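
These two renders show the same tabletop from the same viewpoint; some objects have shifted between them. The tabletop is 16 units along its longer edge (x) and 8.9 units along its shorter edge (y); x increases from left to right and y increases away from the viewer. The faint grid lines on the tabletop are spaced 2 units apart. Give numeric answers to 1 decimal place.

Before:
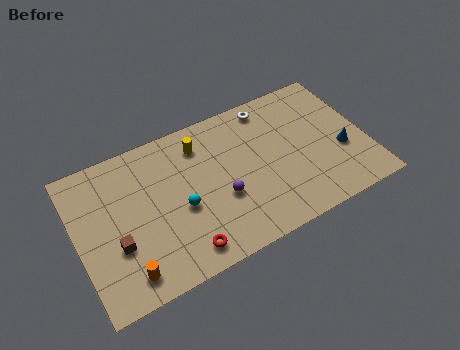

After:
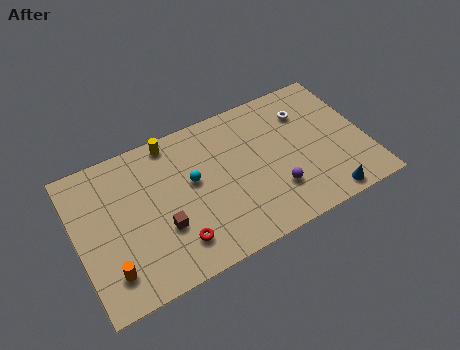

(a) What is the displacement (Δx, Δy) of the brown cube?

(2.5, -0.1)

The brown cube was at about (2.0, 3.2) and moved to about (4.5, 3.1).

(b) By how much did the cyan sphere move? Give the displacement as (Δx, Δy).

(0.8, 1.3)

From the two frames, the cyan sphere sits at roughly (5.6, 3.8) before and (6.4, 5.1) after.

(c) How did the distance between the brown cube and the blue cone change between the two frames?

-3.5

They were about 12.6 units apart before and 9.1 after — 3.5 units closer together.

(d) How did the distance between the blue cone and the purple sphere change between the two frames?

-3.7

They were about 6.8 units apart before and 3.1 after — 3.7 units closer together.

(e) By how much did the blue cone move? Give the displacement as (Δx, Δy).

(-1.3, -2.5)

The blue cone was at about (14.6, 3.4) and moved to about (13.3, 0.9).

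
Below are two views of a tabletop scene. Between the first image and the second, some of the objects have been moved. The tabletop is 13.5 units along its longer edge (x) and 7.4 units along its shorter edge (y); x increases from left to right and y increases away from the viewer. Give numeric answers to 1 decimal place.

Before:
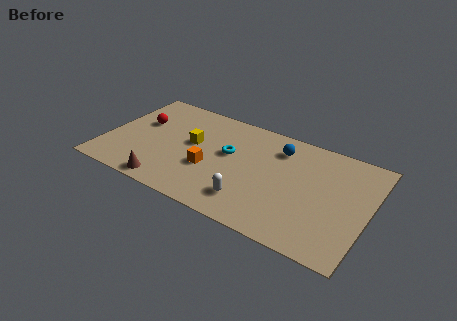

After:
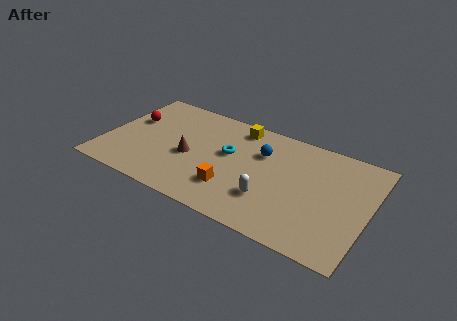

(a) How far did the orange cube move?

1.5

From (5.5, 2.8) to (6.8, 2.0), the orange cube covered √(1.3² + 0.8²) ≈ 1.5 units.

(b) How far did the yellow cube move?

3.0

From (4.4, 4.2) to (6.5, 6.4), the yellow cube covered √(2.1² + 2.2²) ≈ 3.0 units.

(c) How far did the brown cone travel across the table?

2.5

The brown cone moved from about (3.6, 0.8) to (4.4, 3.2), a distance of √(0.8² + 2.4²) ≈ 2.5.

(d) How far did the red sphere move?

0.5

From (1.6, 4.6) to (1.1, 4.6), the red sphere covered √(0.5² + 0.0²) ≈ 0.5 units.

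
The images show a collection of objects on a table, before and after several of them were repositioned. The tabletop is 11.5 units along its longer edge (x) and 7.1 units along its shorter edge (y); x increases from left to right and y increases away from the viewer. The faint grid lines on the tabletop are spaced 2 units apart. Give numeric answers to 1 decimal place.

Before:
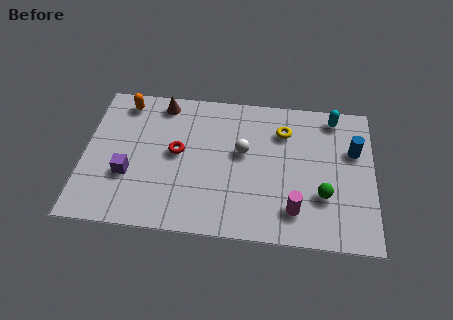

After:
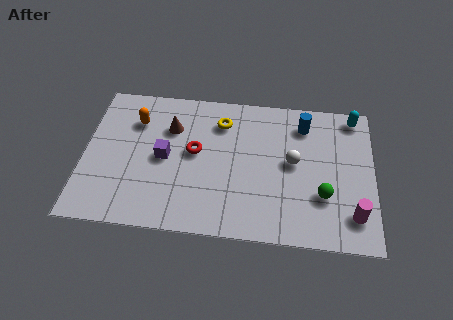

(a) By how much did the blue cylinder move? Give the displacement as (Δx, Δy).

(-2.0, 1.1)

From the two frames, the blue cylinder sits at roughly (10.7, 4.6) before and (8.7, 5.7) after.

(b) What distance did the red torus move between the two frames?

0.7

From (3.7, 3.8) to (4.4, 3.9), the red torus covered √(0.7² + 0.1²) ≈ 0.7 units.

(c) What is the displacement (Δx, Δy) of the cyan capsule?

(0.8, 0.1)

The cyan capsule was at about (9.9, 6.2) and moved to about (10.7, 6.3).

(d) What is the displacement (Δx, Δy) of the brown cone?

(0.4, -1.2)

The brown cone was at about (3.0, 6.2) and moved to about (3.4, 5.0).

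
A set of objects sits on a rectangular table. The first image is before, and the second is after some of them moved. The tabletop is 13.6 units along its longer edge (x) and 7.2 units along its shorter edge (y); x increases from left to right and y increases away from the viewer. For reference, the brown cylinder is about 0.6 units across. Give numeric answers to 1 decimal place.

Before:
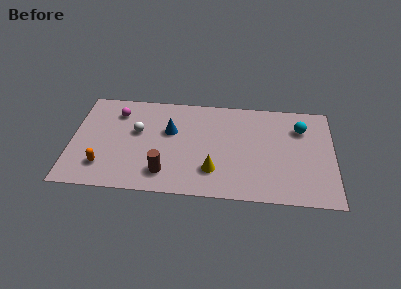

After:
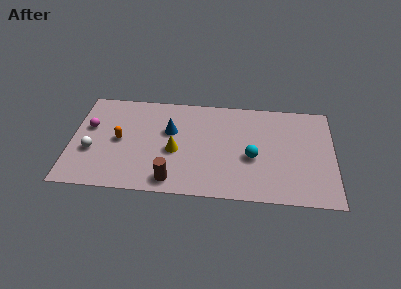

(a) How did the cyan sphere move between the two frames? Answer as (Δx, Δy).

(-2.5, -2.3)

The cyan sphere started near (11.9, 5.3) and ended near (9.4, 3.0).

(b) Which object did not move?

the blue cone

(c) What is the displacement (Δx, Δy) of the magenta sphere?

(-1.4, -1.2)

The magenta sphere was at about (2.3, 5.6) and moved to about (0.9, 4.4).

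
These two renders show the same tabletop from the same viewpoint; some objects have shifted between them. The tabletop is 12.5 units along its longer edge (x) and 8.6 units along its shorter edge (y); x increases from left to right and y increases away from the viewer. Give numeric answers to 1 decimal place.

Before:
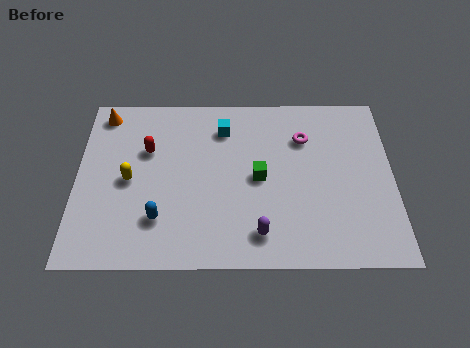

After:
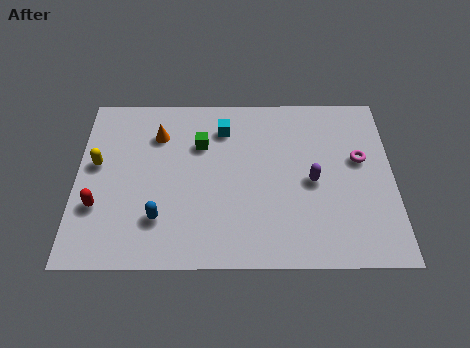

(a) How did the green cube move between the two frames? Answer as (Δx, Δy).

(-2.3, 1.7)

The green cube started near (7.2, 4.2) and ended near (4.9, 5.9).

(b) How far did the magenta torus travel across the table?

2.5

From (9.0, 6.2) to (11.2, 5.1), the magenta torus covered √(2.2² + 1.1²) ≈ 2.5 units.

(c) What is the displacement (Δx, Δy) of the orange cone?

(2.2, -1.1)

The orange cone was at about (1.0, 7.5) and moved to about (3.2, 6.4).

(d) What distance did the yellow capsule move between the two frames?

1.5

The yellow capsule was near (2.1, 4.1) before and (0.8, 4.9) after, so it travelled √(1.3² + 0.8²) ≈ 1.5 units.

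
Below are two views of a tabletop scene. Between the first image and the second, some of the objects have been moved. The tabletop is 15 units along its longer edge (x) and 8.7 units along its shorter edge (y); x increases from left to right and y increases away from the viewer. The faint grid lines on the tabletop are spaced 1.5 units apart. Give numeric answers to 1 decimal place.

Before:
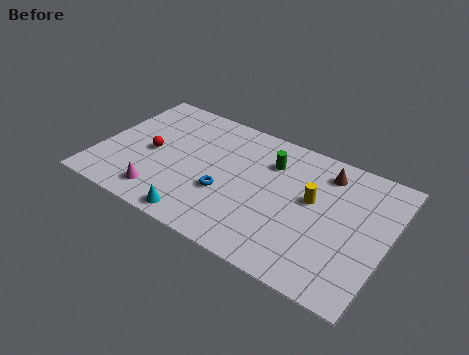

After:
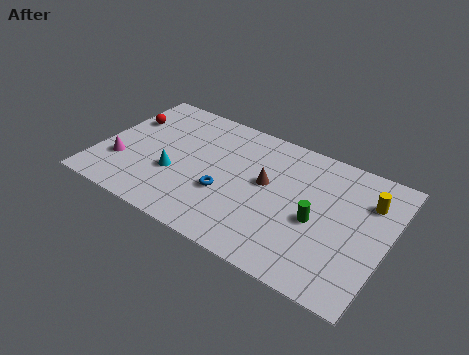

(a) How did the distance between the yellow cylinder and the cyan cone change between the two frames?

+3.5

They were about 6.7 units apart before and 10.2 after — 3.5 units further apart.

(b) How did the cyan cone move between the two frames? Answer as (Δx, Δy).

(-1.7, 2.3)

The cyan cone started near (5.8, 0.9) and ended near (4.1, 3.2).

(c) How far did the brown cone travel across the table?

3.6

The brown cone moved from about (11.5, 7.1) to (8.7, 4.9), a distance of √(2.8² + 2.2²) ≈ 3.6.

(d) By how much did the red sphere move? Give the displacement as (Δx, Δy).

(-1.7, 1.8)

The red sphere started near (2.7, 4.1) and ended near (1.0, 5.9).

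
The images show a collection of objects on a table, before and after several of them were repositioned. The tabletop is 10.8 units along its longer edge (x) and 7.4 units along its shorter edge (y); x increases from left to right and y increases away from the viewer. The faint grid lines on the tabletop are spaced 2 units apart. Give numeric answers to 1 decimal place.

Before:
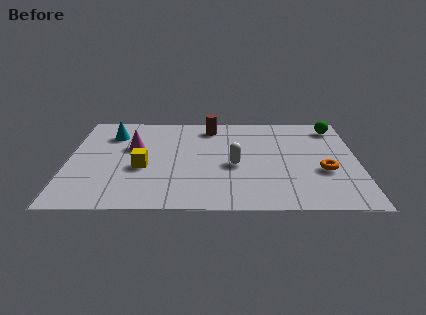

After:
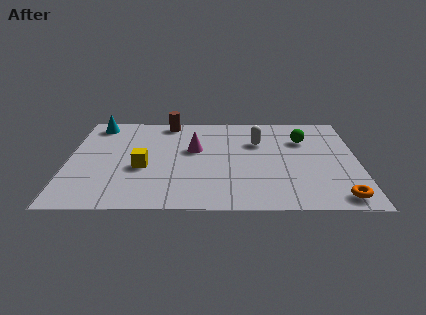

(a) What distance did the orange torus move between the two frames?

2.0

The orange torus was near (9.5, 2.8) before and (10.0, 0.9) after, so it travelled √(0.5² + 1.9²) ≈ 2.0 units.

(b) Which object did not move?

the yellow cube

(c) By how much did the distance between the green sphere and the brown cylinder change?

+0.6

They were about 4.7 units apart before and 5.3 after — 0.6 units further apart.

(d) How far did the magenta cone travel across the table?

2.3

The magenta cone moved from about (2.4, 4.6) to (4.7, 4.4), a distance of √(2.3² + 0.2²) ≈ 2.3.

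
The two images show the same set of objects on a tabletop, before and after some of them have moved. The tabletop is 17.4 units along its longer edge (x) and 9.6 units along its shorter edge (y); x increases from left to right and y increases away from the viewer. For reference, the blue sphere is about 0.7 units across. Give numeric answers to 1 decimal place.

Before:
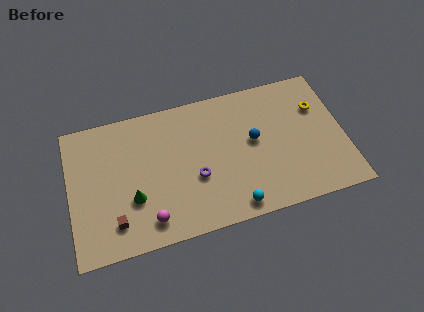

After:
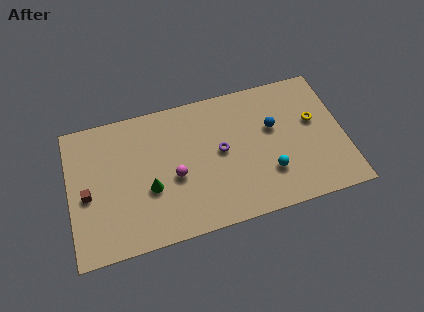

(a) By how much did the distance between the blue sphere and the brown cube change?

+2.4

They were about 9.6 units apart before and 12.0 after — 2.4 units further apart.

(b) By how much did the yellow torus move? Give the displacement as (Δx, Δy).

(-0.3, -0.9)

The yellow torus was at about (15.9, 6.6) and moved to about (15.6, 5.7).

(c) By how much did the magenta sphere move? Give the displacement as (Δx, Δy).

(1.8, 2.5)

From the two frames, the magenta sphere sits at roughly (4.8, 1.6) before and (6.6, 4.1) after.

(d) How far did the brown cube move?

2.8

The brown cube moved from about (2.7, 2.0) to (1.1, 4.3), a distance of √(1.6² + 2.3²) ≈ 2.8.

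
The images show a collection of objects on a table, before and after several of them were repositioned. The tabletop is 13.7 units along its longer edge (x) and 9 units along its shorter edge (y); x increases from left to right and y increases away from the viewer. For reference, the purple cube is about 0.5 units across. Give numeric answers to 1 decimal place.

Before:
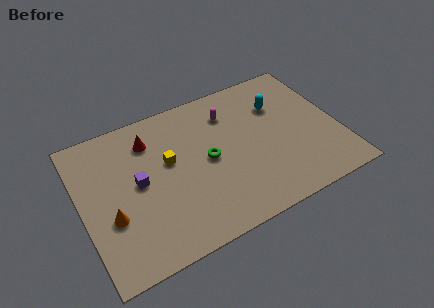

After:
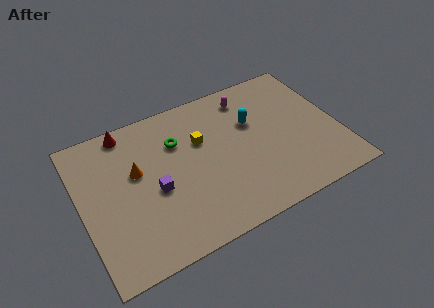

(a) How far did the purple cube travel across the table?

1.1

The purple cube was near (3.0, 4.7) before and (3.8, 3.9) after, so it travelled √(0.8² + 0.8²) ≈ 1.1 units.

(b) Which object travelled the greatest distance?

the orange cone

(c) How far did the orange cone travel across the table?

2.6

The orange cone was near (1.4, 3.3) before and (3.0, 5.4) after, so it travelled √(1.6² + 2.1²) ≈ 2.6 units.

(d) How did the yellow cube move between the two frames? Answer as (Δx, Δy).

(1.8, 0.5)

From the two frames, the yellow cube sits at roughly (4.7, 5.3) before and (6.5, 5.8) after.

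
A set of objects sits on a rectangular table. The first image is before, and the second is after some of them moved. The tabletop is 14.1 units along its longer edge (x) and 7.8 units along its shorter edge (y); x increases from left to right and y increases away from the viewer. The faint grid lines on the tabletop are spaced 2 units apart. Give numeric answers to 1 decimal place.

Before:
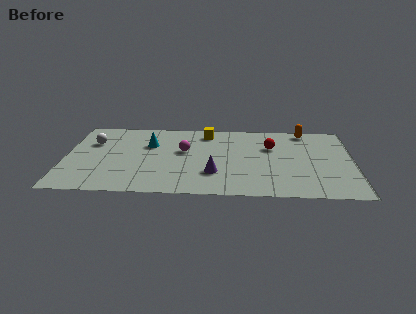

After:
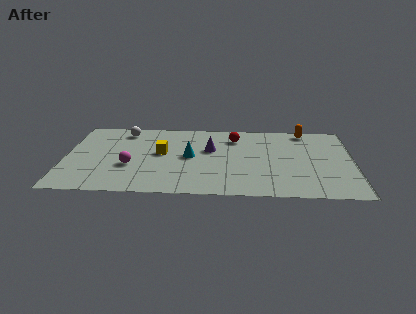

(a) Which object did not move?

the orange capsule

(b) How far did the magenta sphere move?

3.1

The magenta sphere moved from about (5.8, 4.6) to (3.2, 2.9), a distance of √(2.6² + 1.7²) ≈ 3.1.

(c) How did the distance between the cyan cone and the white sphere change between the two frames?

+1.4

They were about 2.8 units apart before and 4.2 after — 1.4 units further apart.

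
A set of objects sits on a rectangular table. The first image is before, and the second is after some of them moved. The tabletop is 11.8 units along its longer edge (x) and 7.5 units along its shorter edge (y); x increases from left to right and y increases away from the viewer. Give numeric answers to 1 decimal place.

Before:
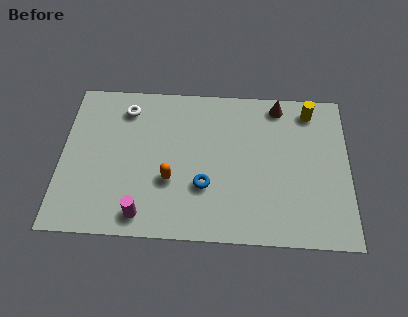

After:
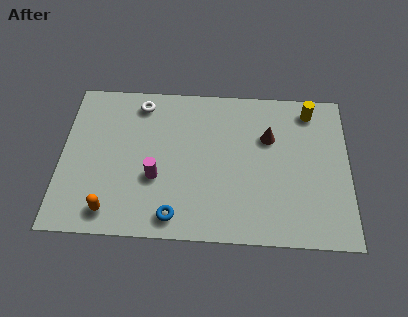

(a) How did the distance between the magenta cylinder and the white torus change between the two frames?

-1.5

They were about 5.2 units apart before and 3.7 after — 1.5 units closer together.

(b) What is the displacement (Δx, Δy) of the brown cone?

(-0.4, -1.6)

From the two frames, the brown cone sits at roughly (8.9, 6.6) before and (8.5, 5.0) after.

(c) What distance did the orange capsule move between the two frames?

2.9

The orange capsule was near (4.5, 2.7) before and (2.1, 1.1) after, so it travelled √(2.4² + 1.6²) ≈ 2.9 units.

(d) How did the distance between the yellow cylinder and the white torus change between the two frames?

-0.6

The distance was about 7.6 in the first image and 7.0 in the second, so they moved 0.6 units closer together.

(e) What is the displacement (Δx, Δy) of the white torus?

(0.6, 0.3)

The white torus was at about (2.6, 6.1) and moved to about (3.2, 6.4).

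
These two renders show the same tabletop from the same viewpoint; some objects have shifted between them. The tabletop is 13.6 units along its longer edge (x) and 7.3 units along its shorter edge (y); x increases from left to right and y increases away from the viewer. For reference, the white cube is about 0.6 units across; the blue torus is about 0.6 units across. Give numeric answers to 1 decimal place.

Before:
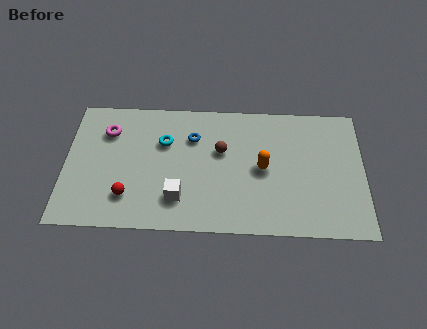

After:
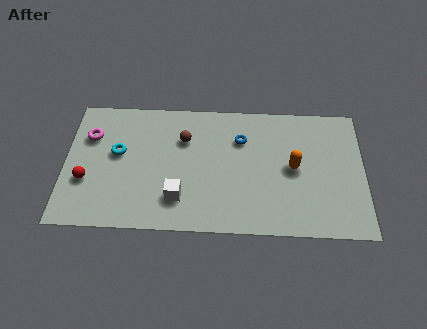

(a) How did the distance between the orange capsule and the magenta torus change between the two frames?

+2.1

The distance was about 7.3 in the first image and 9.4 in the second, so they moved 2.1 units further apart.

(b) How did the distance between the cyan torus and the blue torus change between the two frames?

+4.4

Before: roughly 1.3 units apart; after: 5.7. That's 4.4 units further apart.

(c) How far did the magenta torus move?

0.9

From (1.9, 5.4) to (1.1, 5.1), the magenta torus covered √(0.8² + 0.3²) ≈ 0.9 units.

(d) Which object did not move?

the white cube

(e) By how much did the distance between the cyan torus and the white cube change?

+0.5

Before: roughly 3.2 units apart; after: 3.7. That's 0.5 units further apart.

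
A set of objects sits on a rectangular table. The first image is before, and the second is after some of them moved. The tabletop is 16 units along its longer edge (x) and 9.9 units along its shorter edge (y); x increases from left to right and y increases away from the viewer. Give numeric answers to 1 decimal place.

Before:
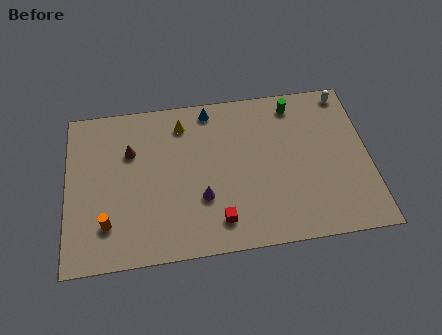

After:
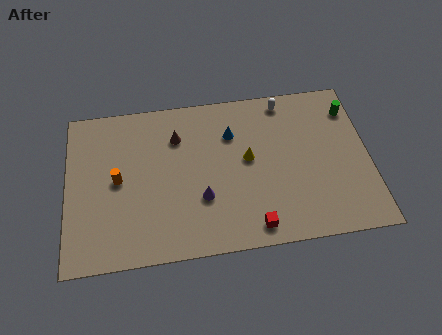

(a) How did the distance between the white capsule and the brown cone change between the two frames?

-5.8

They were about 11.8 units apart before and 6.0 after — 5.8 units closer together.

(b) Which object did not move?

the purple cone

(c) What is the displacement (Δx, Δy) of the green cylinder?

(3.0, -0.7)

The green cylinder was at about (12.2, 8.5) and moved to about (15.2, 7.8).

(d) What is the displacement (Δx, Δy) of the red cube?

(1.8, -0.6)

From the two frames, the red cube sits at roughly (7.9, 1.8) before and (9.7, 1.2) after.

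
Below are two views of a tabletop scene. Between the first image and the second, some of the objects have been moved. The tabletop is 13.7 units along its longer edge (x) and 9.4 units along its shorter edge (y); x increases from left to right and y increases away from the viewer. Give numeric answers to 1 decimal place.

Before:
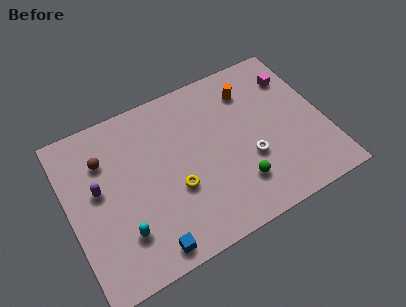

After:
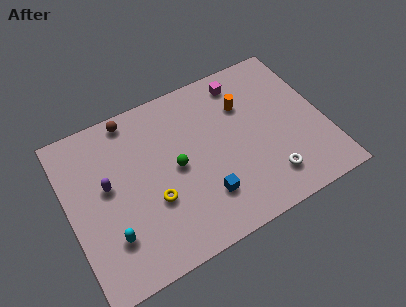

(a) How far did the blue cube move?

3.5

From (3.7, 1.0) to (6.9, 2.4), the blue cube covered √(3.2² + 1.4²) ≈ 3.5 units.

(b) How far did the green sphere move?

3.8

The green sphere moved from about (8.7, 2.3) to (5.7, 4.7), a distance of √(3.0² + 2.4²) ≈ 3.8.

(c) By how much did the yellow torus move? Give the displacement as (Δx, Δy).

(-1.2, -0.1)

The yellow torus was at about (5.5, 3.5) and moved to about (4.3, 3.4).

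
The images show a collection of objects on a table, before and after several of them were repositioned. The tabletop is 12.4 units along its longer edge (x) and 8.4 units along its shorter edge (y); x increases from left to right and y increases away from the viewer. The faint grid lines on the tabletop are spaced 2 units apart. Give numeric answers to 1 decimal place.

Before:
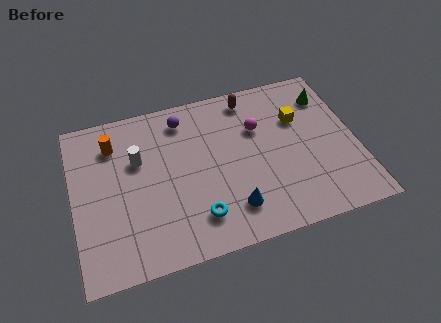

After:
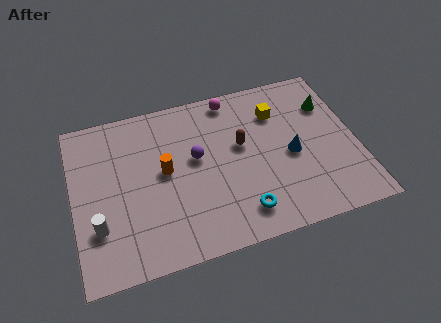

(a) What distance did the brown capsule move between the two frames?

2.5

From (8.0, 7.3) to (7.4, 4.9), the brown capsule covered √(0.6² + 2.4²) ≈ 2.5 units.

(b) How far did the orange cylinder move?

2.9

From (1.9, 6.5) to (4.0, 4.5), the orange cylinder covered √(2.1² + 2.0²) ≈ 2.9 units.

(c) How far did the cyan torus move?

1.9

The cyan torus moved from about (5.2, 1.8) to (7.1, 1.5), a distance of √(1.9² + 0.3²) ≈ 1.9.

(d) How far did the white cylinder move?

3.5

From (2.9, 5.4) to (1.0, 2.5), the white cylinder covered √(1.9² + 2.9²) ≈ 3.5 units.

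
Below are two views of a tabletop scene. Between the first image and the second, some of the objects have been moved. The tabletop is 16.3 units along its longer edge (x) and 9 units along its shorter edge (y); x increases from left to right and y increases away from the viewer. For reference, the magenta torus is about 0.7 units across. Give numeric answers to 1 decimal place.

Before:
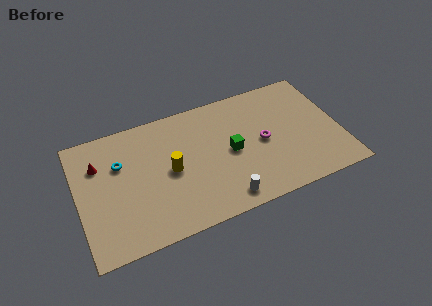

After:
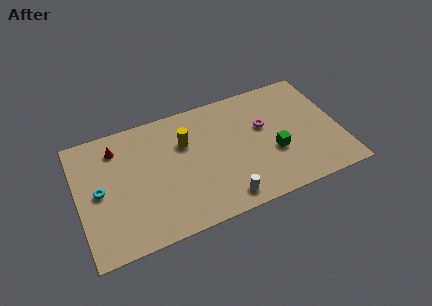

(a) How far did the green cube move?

2.8

The green cube moved from about (9.5, 4.4) to (12.1, 3.4), a distance of √(2.6² + 1.0²) ≈ 2.8.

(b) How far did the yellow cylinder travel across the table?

2.0

The yellow cylinder moved from about (5.7, 4.4) to (6.8, 6.1), a distance of √(1.1² + 1.7²) ≈ 2.0.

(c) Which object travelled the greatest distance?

the green cube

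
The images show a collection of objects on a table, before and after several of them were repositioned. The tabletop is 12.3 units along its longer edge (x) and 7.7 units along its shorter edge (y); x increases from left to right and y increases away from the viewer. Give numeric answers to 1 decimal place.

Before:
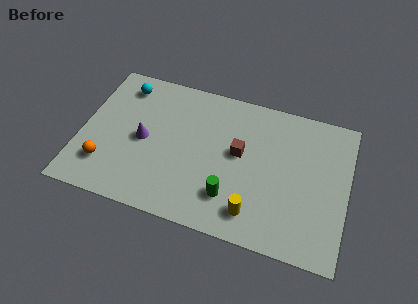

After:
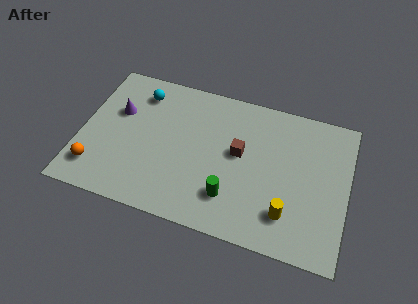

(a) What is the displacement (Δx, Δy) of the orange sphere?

(-0.4, -0.3)

The orange sphere started near (1.3, 1.9) and ended near (0.9, 1.6).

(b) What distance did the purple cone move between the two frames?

1.8

From (2.9, 3.7) to (1.6, 4.9), the purple cone covered √(1.3² + 1.2²) ≈ 1.8 units.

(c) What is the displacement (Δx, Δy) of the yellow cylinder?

(1.5, 0.4)

The yellow cylinder started near (8.2, 1.4) and ended near (9.7, 1.8).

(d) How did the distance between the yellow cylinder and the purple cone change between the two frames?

+2.9

They were about 5.8 units apart before and 8.7 after — 2.9 units further apart.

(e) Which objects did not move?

the brown cube and the green cylinder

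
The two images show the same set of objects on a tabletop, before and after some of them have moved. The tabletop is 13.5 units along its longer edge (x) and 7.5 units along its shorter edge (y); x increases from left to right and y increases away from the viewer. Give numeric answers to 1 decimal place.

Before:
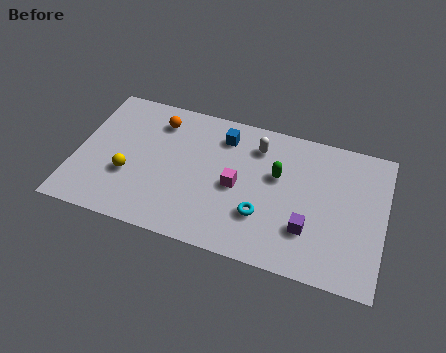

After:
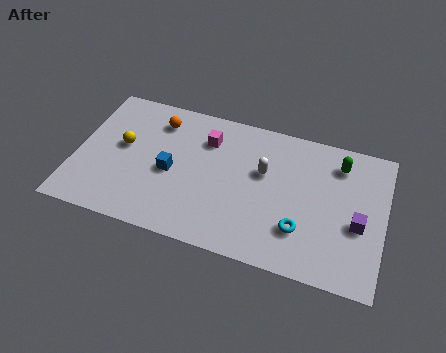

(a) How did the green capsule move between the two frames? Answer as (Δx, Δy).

(2.6, 1.4)

The green capsule was at about (8.8, 4.6) and moved to about (11.4, 6.0).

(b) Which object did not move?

the orange sphere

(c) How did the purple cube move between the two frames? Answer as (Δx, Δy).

(2.1, 0.9)

The purple cube started near (10.3, 2.2) and ended near (12.4, 3.1).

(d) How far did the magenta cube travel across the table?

2.6

The magenta cube was near (7.1, 3.5) before and (5.6, 5.6) after, so it travelled √(1.5² + 2.1²) ≈ 2.6 units.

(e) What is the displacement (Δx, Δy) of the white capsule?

(0.4, -1.3)

The white capsule was at about (7.8, 5.9) and moved to about (8.2, 4.6).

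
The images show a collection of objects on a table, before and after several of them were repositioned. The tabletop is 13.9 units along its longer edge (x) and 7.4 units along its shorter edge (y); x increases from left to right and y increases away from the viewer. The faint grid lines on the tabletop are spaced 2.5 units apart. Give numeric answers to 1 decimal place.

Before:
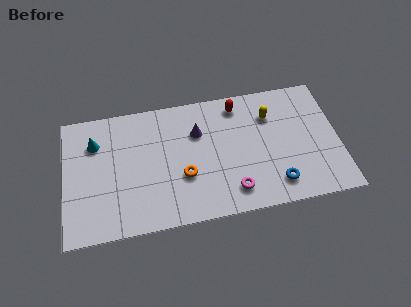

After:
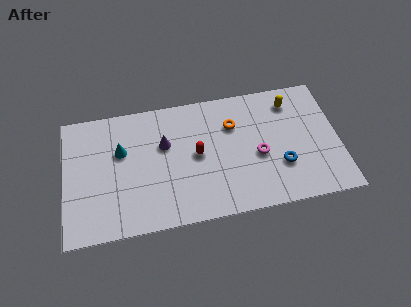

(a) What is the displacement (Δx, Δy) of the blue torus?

(0.3, 1.0)

The blue torus was at about (10.6, 1.4) and moved to about (10.9, 2.4).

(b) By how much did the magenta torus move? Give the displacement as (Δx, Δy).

(1.4, 1.8)

The magenta torus started near (8.4, 1.4) and ended near (9.8, 3.2).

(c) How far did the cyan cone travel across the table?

1.5

The cyan cone moved from about (1.6, 5.4) to (2.9, 4.7), a distance of √(1.3² + 0.7²) ≈ 1.5.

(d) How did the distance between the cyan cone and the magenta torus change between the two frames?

-0.8

They were about 7.9 units apart before and 7.1 after — 0.8 units closer together.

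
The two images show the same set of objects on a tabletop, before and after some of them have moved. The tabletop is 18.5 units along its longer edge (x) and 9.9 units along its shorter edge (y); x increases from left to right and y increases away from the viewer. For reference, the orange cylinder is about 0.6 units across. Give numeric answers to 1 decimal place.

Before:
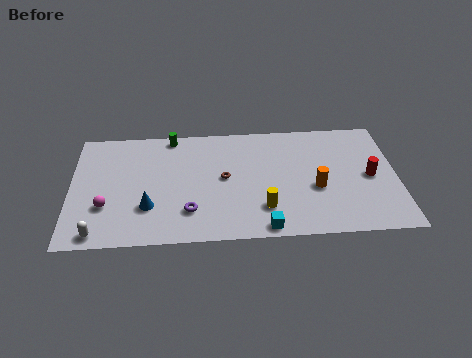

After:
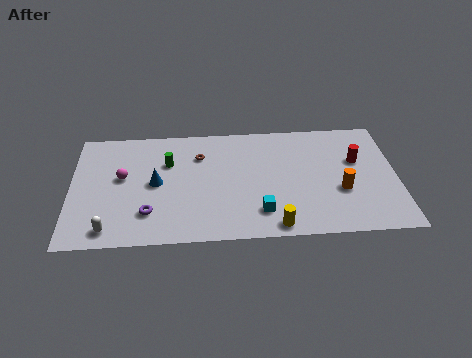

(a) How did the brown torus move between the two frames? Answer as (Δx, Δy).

(-1.4, 2.0)

From the two frames, the brown torus sits at roughly (8.7, 5.2) before and (7.3, 7.2) after.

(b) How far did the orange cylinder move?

1.4

The orange cylinder moved from about (13.9, 4.0) to (15.3, 3.7), a distance of √(1.4² + 0.3²) ≈ 1.4.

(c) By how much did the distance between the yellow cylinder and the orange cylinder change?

+1.3

They were about 3.4 units apart before and 4.7 after — 1.3 units further apart.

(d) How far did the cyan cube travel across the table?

1.3

The cyan cube was near (10.9, 0.9) before and (10.7, 2.2) after, so it travelled √(0.2² + 1.3²) ≈ 1.3 units.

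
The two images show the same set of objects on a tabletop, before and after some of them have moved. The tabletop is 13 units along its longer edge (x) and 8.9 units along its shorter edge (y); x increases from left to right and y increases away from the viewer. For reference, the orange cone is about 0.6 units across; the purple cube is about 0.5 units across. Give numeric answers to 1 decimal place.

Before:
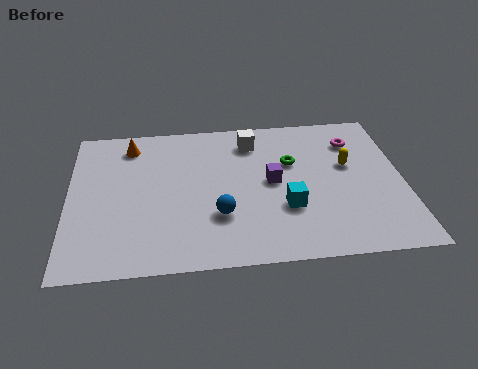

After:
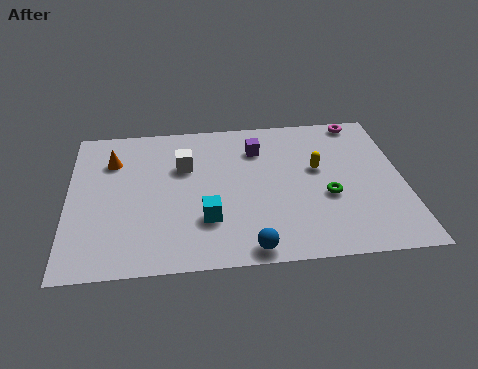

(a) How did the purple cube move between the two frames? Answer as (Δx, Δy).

(-0.5, 2.1)

From the two frames, the purple cube sits at roughly (7.9, 4.6) before and (7.4, 6.7) after.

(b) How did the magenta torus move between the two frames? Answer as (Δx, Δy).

(0.3, 1.3)

The magenta torus started near (11.2, 6.8) and ended near (11.5, 8.1).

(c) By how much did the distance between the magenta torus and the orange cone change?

+1.1

They were about 8.8 units apart before and 9.9 after — 1.1 units further apart.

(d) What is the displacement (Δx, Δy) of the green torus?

(1.3, -2.2)

The green torus started near (8.7, 5.7) and ended near (10.0, 3.5).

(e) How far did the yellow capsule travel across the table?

1.2

The yellow capsule was near (10.9, 5.3) before and (9.7, 5.2) after, so it travelled √(1.2² + 0.1²) ≈ 1.2 units.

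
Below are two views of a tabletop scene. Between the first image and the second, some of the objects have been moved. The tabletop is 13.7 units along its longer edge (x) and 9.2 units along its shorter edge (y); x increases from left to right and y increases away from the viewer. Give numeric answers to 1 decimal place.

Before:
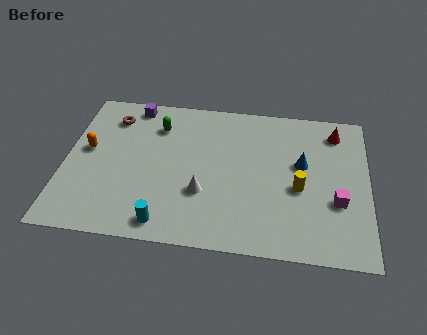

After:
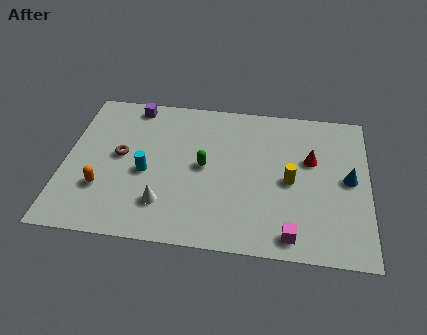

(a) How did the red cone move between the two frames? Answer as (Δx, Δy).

(-1.1, -1.9)

From the two frames, the red cone sits at roughly (12.2, 7.6) before and (11.1, 5.7) after.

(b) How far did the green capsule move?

3.2

The green capsule was near (4.1, 7.0) before and (6.3, 4.7) after, so it travelled √(2.2² + 2.3²) ≈ 3.2 units.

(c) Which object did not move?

the purple cube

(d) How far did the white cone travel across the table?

1.9

The white cone was near (6.3, 3.1) before and (4.6, 2.2) after, so it travelled √(1.7² + 0.9²) ≈ 1.9 units.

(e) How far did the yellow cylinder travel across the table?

0.6

The yellow cylinder was near (10.6, 3.9) before and (10.2, 4.3) after, so it travelled √(0.4² + 0.4²) ≈ 0.6 units.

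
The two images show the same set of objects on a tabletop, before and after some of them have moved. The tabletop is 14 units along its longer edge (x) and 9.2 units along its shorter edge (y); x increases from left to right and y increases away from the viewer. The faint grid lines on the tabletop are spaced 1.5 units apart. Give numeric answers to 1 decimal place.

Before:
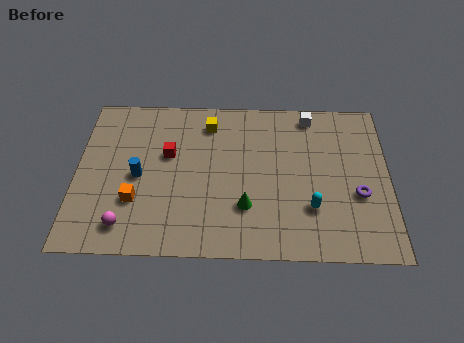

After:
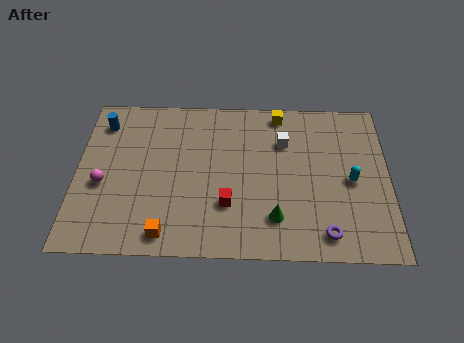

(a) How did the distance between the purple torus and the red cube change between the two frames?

-4.2

The distance was about 8.8 in the first image and 4.6 in the second, so they moved 4.2 units closer together.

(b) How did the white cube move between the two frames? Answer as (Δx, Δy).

(-1.2, -1.6)

The white cube was at about (10.5, 8.1) and moved to about (9.3, 6.5).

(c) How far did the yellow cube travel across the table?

3.3

The yellow cube moved from about (5.9, 7.5) to (9.1, 8.2), a distance of √(3.2² + 0.7²) ≈ 3.3.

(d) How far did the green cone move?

1.4

From (7.6, 2.7) to (8.9, 2.1), the green cone covered √(1.3² + 0.6²) ≈ 1.4 units.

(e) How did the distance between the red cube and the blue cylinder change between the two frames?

+5.5

The distance was about 1.8 in the first image and 7.3 in the second, so they moved 5.5 units further apart.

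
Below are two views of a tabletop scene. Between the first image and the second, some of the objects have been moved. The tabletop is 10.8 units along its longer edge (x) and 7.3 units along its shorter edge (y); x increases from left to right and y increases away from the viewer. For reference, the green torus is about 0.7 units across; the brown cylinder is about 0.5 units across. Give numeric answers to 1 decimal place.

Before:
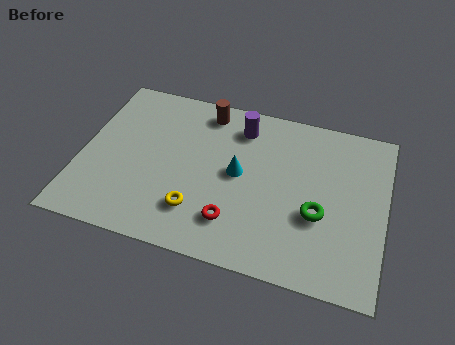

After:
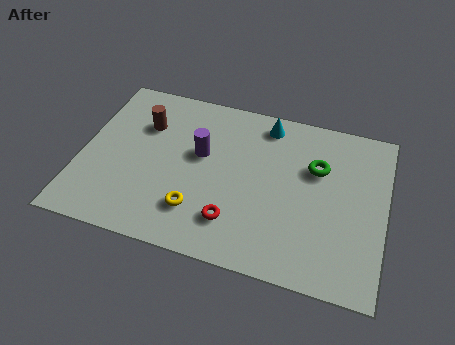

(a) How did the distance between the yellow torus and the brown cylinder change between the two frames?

-0.5

The distance was about 4.5 in the first image and 4.0 in the second, so they moved 0.5 units closer together.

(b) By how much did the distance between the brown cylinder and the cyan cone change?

+1.6

Before: roughly 2.9 units apart; after: 4.5. That's 1.6 units further apart.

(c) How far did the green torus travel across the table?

2.0

From (8.5, 2.8) to (8.3, 4.8), the green torus covered √(0.2² + 2.0²) ≈ 2.0 units.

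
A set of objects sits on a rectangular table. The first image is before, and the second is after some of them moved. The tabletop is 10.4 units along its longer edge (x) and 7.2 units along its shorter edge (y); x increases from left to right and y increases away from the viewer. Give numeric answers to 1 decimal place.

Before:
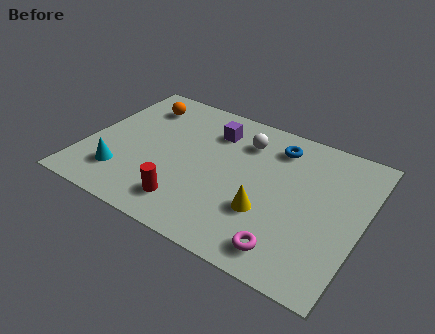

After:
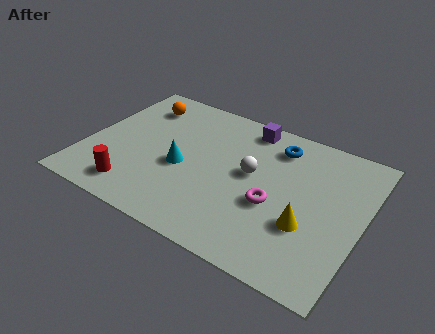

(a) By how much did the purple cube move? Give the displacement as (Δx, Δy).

(1.2, 0.8)

From the two frames, the purple cube sits at roughly (4.5, 5.5) before and (5.7, 6.3) after.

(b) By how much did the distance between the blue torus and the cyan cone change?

-2.5

They were about 6.7 units apart before and 4.2 after — 2.5 units closer together.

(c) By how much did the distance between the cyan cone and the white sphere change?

-2.9

They were about 5.6 units apart before and 2.7 after — 2.9 units closer together.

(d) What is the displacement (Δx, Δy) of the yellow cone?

(1.5, 0.1)

From the two frames, the yellow cone sits at roughly (7.0, 2.4) before and (8.5, 2.5) after.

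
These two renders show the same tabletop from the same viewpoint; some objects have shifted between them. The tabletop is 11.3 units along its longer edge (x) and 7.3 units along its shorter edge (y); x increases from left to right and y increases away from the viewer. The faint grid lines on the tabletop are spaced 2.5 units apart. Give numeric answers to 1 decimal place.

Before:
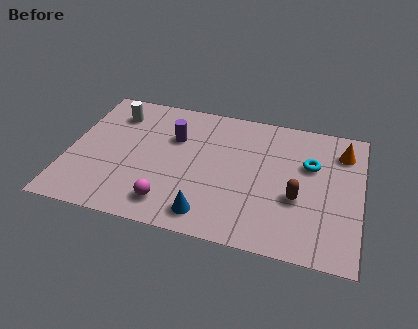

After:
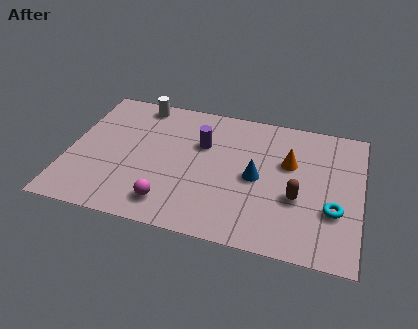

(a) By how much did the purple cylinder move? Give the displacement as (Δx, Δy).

(1.1, -0.1)

The purple cylinder was at about (4.0, 4.9) and moved to about (5.1, 4.8).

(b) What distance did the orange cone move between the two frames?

2.3

The orange cone was near (10.5, 5.7) before and (8.5, 4.6) after, so it travelled √(2.0² + 1.1²) ≈ 2.3 units.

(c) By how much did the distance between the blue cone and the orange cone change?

-5.1

Before: roughly 6.7 units apart; after: 1.6. That's 5.1 units closer together.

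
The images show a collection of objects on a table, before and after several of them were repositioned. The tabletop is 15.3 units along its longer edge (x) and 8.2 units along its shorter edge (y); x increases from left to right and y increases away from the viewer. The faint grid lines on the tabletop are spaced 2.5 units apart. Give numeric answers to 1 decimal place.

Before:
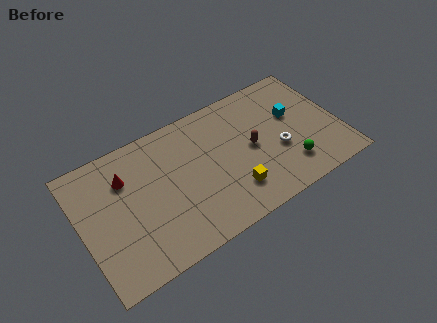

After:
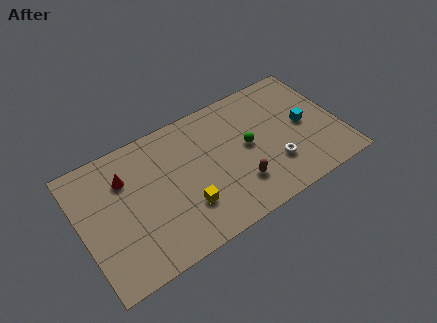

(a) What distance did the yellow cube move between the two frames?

2.7

The yellow cube was near (8.6, 2.0) before and (5.9, 2.4) after, so it travelled √(2.7² + 0.4²) ≈ 2.7 units.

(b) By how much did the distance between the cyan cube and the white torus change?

+0.5

They were about 2.2 units apart before and 2.7 after — 0.5 units further apart.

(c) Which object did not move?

the red cone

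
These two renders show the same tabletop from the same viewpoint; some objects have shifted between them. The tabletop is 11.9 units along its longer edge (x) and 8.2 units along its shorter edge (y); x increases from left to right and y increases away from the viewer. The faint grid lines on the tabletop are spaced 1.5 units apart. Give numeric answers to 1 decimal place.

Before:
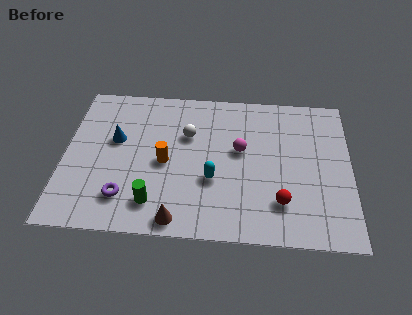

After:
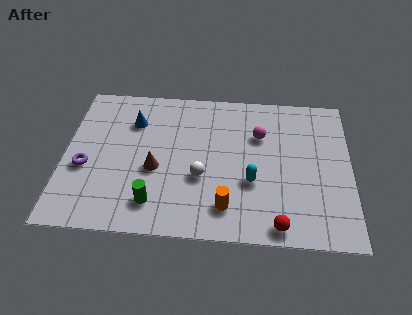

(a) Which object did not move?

the green cylinder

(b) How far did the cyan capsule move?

1.6

The cyan capsule moved from about (6.2, 3.0) to (7.8, 3.0), a distance of √(1.6² + 0.0²) ≈ 1.6.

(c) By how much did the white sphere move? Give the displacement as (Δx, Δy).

(0.6, -2.3)

The white sphere started near (5.1, 5.4) and ended near (5.7, 3.1).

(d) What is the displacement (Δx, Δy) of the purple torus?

(-1.7, 1.5)

From the two frames, the purple torus sits at roughly (2.6, 1.8) before and (0.9, 3.3) after.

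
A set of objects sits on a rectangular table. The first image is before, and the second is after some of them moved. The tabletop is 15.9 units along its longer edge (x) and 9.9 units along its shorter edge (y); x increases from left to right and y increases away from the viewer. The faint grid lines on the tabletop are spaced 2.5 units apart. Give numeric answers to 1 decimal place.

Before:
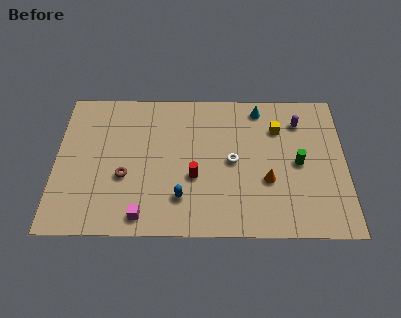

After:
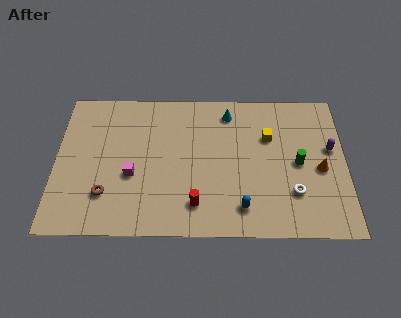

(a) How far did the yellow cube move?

0.8

The yellow cube moved from about (12.2, 7.2) to (11.7, 6.6), a distance of √(0.5² + 0.6²) ≈ 0.8.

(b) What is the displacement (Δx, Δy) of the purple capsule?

(1.7, -1.9)

The purple capsule started near (13.4, 7.7) and ended near (15.1, 5.8).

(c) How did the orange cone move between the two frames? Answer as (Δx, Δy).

(2.9, 0.8)

From the two frames, the orange cone sits at roughly (11.6, 3.6) before and (14.5, 4.4) after.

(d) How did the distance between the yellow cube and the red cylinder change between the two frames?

+0.4

They were about 5.7 units apart before and 6.1 after — 0.4 units further apart.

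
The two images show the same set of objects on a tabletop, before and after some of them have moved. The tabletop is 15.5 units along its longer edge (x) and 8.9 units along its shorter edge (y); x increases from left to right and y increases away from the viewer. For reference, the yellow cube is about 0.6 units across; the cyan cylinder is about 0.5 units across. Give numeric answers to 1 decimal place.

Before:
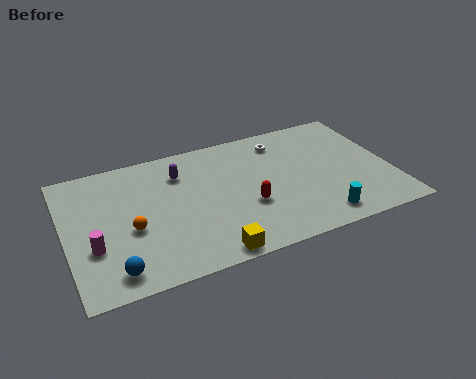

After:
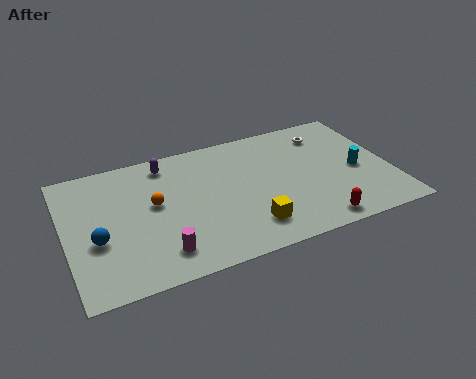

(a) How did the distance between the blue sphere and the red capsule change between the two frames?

+3.6

They were about 6.8 units apart before and 10.4 after — 3.6 units further apart.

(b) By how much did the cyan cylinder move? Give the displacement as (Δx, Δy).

(2.2, 2.7)

From the two frames, the cyan cylinder sits at roughly (11.7, 1.3) before and (13.9, 4.0) after.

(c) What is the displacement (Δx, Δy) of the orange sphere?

(1.2, 1.3)

From the two frames, the orange sphere sits at roughly (3.0, 3.7) before and (4.2, 5.0) after.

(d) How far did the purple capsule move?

1.1

From (5.6, 6.7) to (5.0, 7.6), the purple capsule covered √(0.6² + 0.9²) ≈ 1.1 units.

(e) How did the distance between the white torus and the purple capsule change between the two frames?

+2.8

They were about 5.0 units apart before and 7.8 after — 2.8 units further apart.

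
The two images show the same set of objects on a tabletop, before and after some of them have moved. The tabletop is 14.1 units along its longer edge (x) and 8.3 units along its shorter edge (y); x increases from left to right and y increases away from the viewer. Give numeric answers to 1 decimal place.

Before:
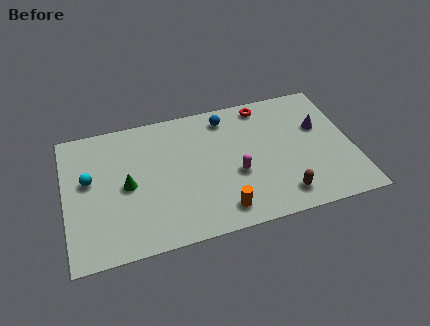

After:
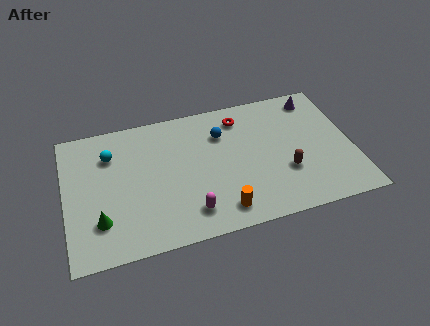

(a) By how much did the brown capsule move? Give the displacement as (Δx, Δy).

(0.3, 1.4)

From the two frames, the brown capsule sits at roughly (10.4, 1.4) before and (10.7, 2.8) after.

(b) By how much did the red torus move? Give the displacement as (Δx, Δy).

(-1.2, -0.5)

From the two frames, the red torus sits at roughly (10.0, 7.3) before and (8.8, 6.8) after.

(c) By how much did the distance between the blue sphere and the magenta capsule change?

+1.1

Before: roughly 3.7 units apart; after: 4.8. That's 1.1 units further apart.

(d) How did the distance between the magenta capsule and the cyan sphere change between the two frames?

-1.5

Before: roughly 7.3 units apart; after: 5.8. That's 1.5 units closer together.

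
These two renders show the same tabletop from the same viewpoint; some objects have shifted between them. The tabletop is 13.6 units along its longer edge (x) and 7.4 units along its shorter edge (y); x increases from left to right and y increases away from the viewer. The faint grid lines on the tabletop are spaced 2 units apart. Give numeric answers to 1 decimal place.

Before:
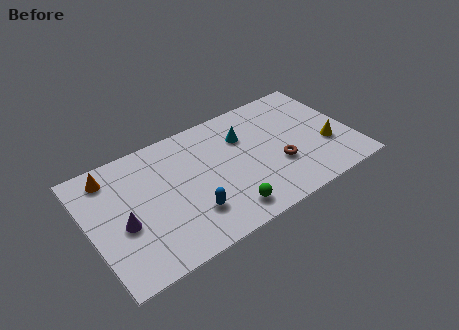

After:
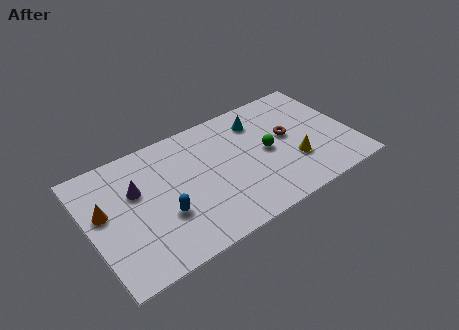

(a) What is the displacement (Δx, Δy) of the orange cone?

(-0.6, -1.9)

From the two frames, the orange cone sits at roughly (1.4, 6.2) before and (0.8, 4.3) after.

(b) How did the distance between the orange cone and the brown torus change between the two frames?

+0.6

The distance was about 9.0 in the first image and 9.6 in the second, so they moved 0.6 units further apart.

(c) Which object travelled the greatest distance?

the green sphere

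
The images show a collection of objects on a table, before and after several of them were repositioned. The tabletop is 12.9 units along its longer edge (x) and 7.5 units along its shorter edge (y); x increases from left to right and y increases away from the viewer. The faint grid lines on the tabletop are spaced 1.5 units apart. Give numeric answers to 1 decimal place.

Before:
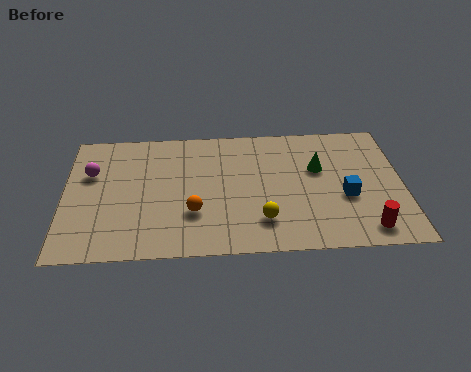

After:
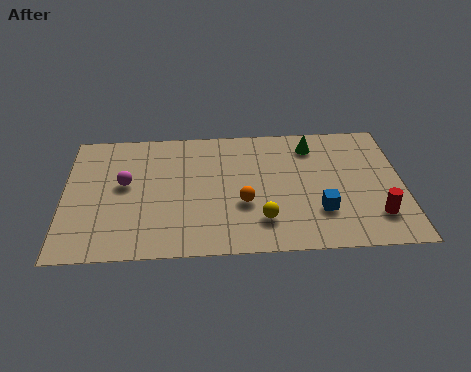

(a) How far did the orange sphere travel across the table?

1.9

From (4.9, 2.4) to (6.8, 2.8), the orange sphere covered √(1.9² + 0.4²) ≈ 1.9 units.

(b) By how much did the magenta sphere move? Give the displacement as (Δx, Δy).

(1.3, -0.7)

The magenta sphere was at about (1.0, 4.9) and moved to about (2.3, 4.2).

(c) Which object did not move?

the yellow sphere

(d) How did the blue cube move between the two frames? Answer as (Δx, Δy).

(-1.0, -0.8)

The blue cube was at about (10.7, 3.0) and moved to about (9.7, 2.2).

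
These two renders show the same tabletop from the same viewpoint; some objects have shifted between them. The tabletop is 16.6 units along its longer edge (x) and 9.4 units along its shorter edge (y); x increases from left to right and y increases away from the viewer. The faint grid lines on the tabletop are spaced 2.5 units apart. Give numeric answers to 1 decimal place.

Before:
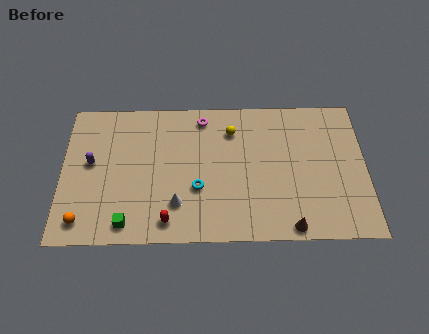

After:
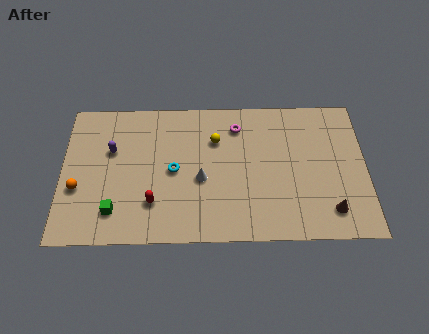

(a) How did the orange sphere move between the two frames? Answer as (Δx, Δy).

(-0.3, 2.1)

From the two frames, the orange sphere sits at roughly (1.2, 1.4) before and (0.9, 3.5) after.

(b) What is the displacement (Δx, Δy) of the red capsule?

(-0.8, 1.2)

From the two frames, the red capsule sits at roughly (5.8, 1.3) before and (5.0, 2.5) after.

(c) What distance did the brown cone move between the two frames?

2.4

From (12.4, 0.8) to (14.6, 1.8), the brown cone covered √(2.2² + 1.0²) ≈ 2.4 units.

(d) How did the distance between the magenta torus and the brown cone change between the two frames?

-1.1

Before: roughly 8.7 units apart; after: 7.6. That's 1.1 units closer together.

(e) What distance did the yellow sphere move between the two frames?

1.1

The yellow sphere was near (9.3, 7.2) before and (8.4, 6.6) after, so it travelled √(0.9² + 0.6²) ≈ 1.1 units.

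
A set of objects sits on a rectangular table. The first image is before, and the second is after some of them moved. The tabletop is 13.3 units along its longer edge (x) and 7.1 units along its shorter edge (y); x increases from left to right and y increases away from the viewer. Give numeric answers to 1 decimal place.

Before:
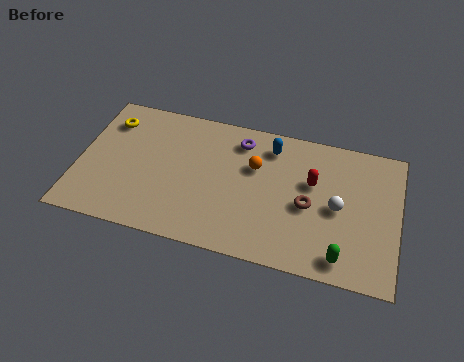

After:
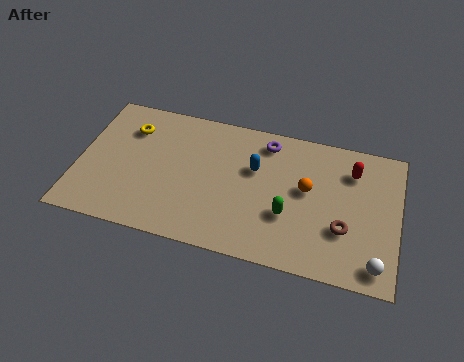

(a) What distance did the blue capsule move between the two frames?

1.4

The blue capsule was near (7.9, 5.8) before and (7.3, 4.5) after, so it travelled √(0.6² + 1.3²) ≈ 1.4 units.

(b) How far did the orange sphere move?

2.3

The orange sphere moved from about (7.3, 4.6) to (9.5, 4.0), a distance of √(2.2² + 0.6²) ≈ 2.3.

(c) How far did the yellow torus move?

0.9

The yellow torus moved from about (1.1, 5.5) to (2.0, 5.3), a distance of √(0.9² + 0.2²) ≈ 0.9.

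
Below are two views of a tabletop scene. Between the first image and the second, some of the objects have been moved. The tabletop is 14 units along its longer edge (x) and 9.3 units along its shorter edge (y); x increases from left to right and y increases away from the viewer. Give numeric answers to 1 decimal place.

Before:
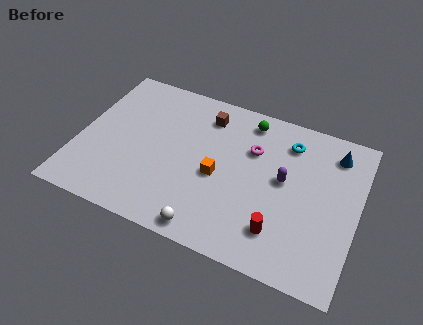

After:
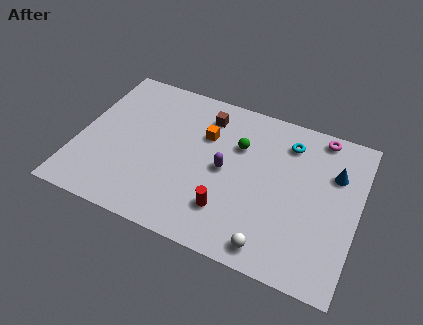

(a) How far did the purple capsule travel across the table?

2.9

The purple capsule was near (10.3, 5.1) before and (7.4, 4.6) after, so it travelled √(2.9² + 0.5²) ≈ 2.9 units.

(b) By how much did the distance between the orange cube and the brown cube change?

-2.3

They were about 3.5 units apart before and 1.2 after — 2.3 units closer together.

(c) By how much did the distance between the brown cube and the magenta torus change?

+3.0

The distance was about 2.8 in the first image and 5.8 in the second, so they moved 3.0 units further apart.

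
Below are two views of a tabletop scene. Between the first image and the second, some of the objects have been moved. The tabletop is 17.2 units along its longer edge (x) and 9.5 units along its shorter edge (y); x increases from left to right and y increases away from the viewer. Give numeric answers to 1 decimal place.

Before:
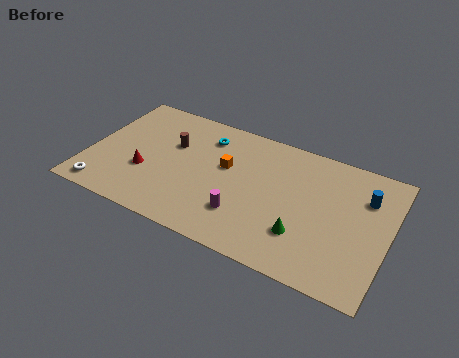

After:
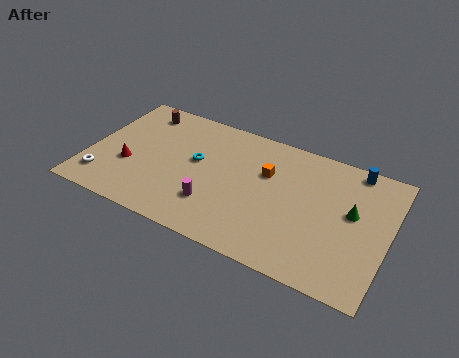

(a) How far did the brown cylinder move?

2.9

The brown cylinder was near (4.6, 6.1) before and (2.4, 8.0) after, so it travelled √(2.2² + 1.9²) ≈ 2.9 units.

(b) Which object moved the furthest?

the green cone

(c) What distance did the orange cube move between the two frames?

2.4

The orange cube was near (7.8, 5.7) before and (10.1, 6.2) after, so it travelled √(2.3² + 0.5²) ≈ 2.4 units.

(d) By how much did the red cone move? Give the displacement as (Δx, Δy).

(-1.0, 0.1)

The red cone was at about (3.4, 3.4) and moved to about (2.4, 3.5).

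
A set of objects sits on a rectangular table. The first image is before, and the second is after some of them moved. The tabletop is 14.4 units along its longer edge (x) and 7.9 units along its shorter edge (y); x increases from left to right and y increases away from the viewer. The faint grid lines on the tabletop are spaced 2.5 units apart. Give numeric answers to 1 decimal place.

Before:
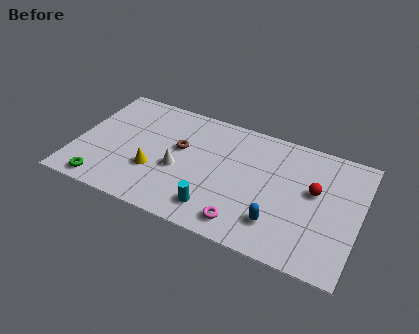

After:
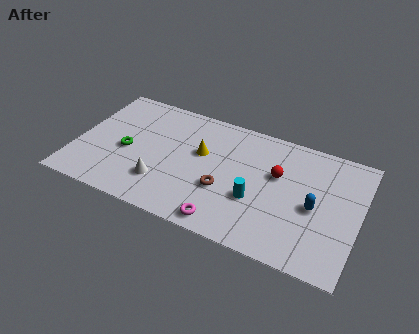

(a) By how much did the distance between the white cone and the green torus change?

-1.9

They were about 4.3 units apart before and 2.4 after — 1.9 units closer together.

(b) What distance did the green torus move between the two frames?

2.8

From (1.7, 0.9) to (2.6, 3.5), the green torus covered √(0.9² + 2.6²) ≈ 2.8 units.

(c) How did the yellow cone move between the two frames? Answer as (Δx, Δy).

(2.2, 2.1)

From the two frames, the yellow cone sits at roughly (4.1, 2.7) before and (6.3, 4.8) after.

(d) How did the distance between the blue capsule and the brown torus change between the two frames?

-1.4

Before: roughly 6.0 units apart; after: 4.6. That's 1.4 units closer together.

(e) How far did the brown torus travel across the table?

3.1

From (5.2, 4.7) to (7.7, 2.9), the brown torus covered √(2.5² + 1.8²) ≈ 3.1 units.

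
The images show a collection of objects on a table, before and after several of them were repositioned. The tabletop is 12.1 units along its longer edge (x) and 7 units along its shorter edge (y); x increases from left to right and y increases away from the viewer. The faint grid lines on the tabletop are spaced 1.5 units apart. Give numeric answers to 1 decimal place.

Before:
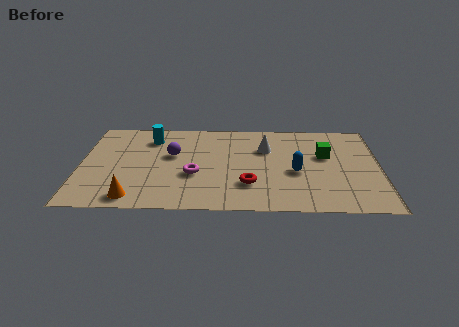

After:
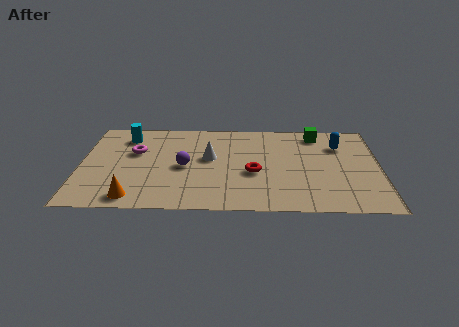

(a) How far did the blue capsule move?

2.8

From (8.7, 3.0) to (10.5, 5.1), the blue capsule covered √(1.8² + 2.1²) ≈ 2.8 units.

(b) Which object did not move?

the orange cone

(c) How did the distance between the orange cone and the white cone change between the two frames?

-2.3

Before: roughly 6.6 units apart; after: 4.3. That's 2.3 units closer together.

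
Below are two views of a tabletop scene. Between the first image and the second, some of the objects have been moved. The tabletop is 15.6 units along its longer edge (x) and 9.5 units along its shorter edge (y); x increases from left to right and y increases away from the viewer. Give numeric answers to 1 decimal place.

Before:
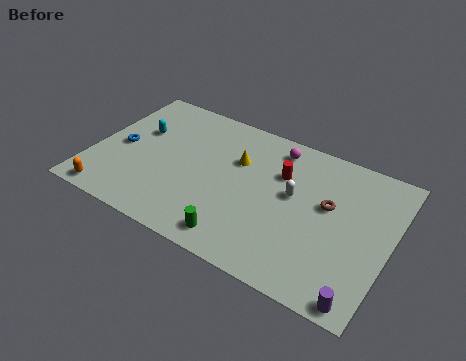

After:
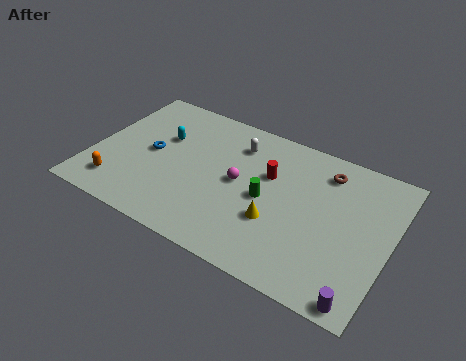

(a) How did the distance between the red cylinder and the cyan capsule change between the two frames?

-1.9

The distance was about 7.6 in the first image and 5.7 in the second, so they moved 1.9 units closer together.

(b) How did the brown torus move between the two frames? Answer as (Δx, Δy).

(-0.4, 2.1)

The brown torus was at about (12.3, 5.6) and moved to about (11.9, 7.7).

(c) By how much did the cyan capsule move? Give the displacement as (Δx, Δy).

(1.3, 0.1)

From the two frames, the cyan capsule sits at roughly (2.1, 6.0) before and (3.4, 6.1) after.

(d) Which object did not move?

the purple cylinder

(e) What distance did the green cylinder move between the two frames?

3.4

The green cylinder moved from about (8.2, 1.3) to (9.2, 4.5), a distance of √(1.0² + 3.2²) ≈ 3.4.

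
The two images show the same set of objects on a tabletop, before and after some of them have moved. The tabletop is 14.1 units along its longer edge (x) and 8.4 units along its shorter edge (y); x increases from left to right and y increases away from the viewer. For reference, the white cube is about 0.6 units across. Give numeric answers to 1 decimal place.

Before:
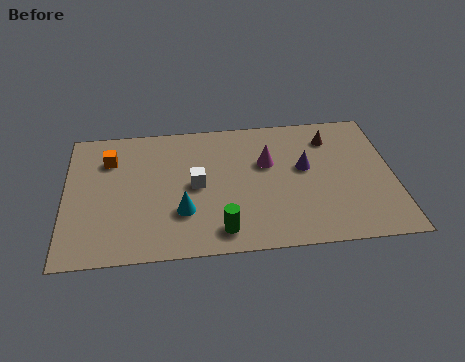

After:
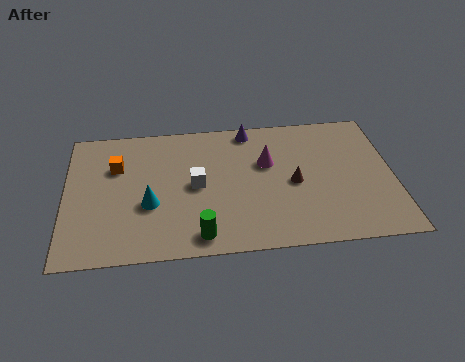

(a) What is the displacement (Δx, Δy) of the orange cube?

(0.3, -0.5)

From the two frames, the orange cube sits at roughly (1.9, 6.2) before and (2.2, 5.7) after.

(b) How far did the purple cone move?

3.5

From (10.3, 4.8) to (8.0, 7.5), the purple cone covered √(2.3² + 2.7²) ≈ 3.5 units.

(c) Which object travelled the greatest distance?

the purple cone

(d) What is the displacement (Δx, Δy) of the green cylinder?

(-0.9, -0.2)

The green cylinder was at about (6.6, 1.3) and moved to about (5.7, 1.1).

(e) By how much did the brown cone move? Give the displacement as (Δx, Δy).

(-1.7, -2.7)

The brown cone started near (11.5, 6.6) and ended near (9.8, 3.9).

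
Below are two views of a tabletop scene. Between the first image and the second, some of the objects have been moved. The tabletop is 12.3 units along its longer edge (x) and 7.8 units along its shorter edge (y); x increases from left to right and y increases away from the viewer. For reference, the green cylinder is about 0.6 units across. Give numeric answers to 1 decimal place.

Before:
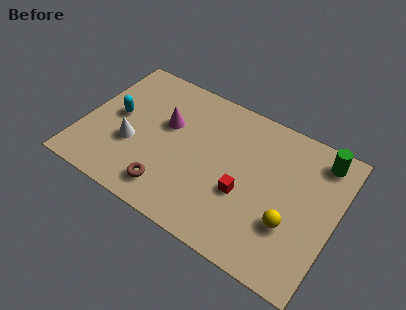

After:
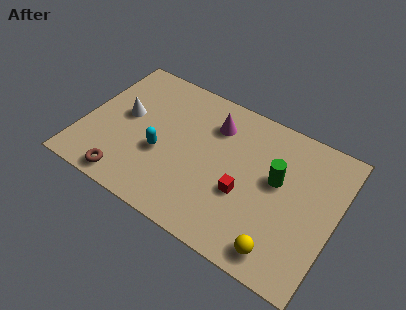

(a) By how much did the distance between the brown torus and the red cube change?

+2.0

They were about 3.8 units apart before and 5.8 after — 2.0 units further apart.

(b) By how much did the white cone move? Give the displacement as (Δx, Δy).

(-0.6, 1.4)

The white cone was at about (2.5, 2.9) and moved to about (1.9, 4.3).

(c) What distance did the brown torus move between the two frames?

2.1

From (4.6, 1.4) to (2.6, 0.9), the brown torus covered √(2.0² + 0.5²) ≈ 2.1 units.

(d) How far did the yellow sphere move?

1.5

From (10.3, 2.6) to (10.1, 1.1), the yellow sphere covered √(0.2² + 1.5²) ≈ 1.5 units.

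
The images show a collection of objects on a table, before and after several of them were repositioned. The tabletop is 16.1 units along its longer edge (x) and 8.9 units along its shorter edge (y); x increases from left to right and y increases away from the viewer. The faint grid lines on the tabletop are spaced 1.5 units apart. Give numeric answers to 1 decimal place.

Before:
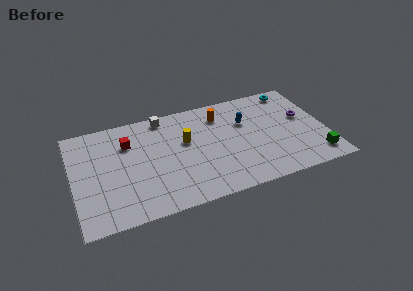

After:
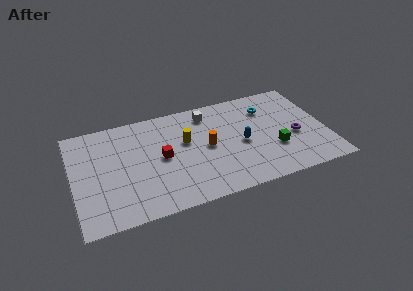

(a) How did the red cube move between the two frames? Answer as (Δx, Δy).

(2.0, -1.9)

The red cube was at about (3.6, 6.4) and moved to about (5.6, 4.5).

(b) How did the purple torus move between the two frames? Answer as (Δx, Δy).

(-0.7, -1.5)

From the two frames, the purple torus sits at roughly (14.8, 5.2) before and (14.1, 3.7) after.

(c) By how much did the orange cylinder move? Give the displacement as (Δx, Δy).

(-1.1, -2.5)

The orange cylinder started near (9.6, 7.0) and ended near (8.5, 4.5).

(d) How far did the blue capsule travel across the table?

1.8

The blue capsule was near (11.1, 5.9) before and (10.7, 4.1) after, so it travelled √(0.4² + 1.8²) ≈ 1.8 units.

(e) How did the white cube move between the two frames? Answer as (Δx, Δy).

(2.8, -0.6)

The white cube was at about (6.0, 8.0) and moved to about (8.8, 7.4).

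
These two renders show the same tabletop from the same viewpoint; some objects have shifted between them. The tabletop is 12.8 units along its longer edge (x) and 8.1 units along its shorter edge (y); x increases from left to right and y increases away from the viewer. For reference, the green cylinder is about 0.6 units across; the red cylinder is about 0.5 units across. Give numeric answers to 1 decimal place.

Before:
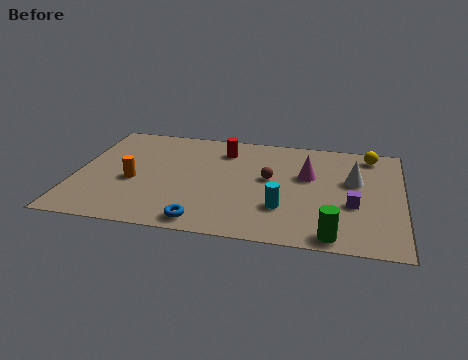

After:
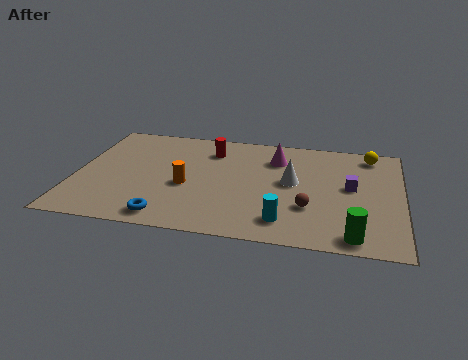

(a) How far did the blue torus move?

1.4

From (5.2, 0.9) to (3.8, 1.0), the blue torus covered √(1.4² + 0.1²) ≈ 1.4 units.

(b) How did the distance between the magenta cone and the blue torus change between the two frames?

+0.8

Before: roughly 5.7 units apart; after: 6.5. That's 0.8 units further apart.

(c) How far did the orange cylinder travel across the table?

2.1

From (2.3, 3.4) to (4.4, 3.4), the orange cylinder covered √(2.1² + 0.0²) ≈ 2.1 units.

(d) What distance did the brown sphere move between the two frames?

2.5

The brown sphere was near (7.6, 4.5) before and (9.2, 2.6) after, so it travelled √(1.6² + 1.9²) ≈ 2.5 units.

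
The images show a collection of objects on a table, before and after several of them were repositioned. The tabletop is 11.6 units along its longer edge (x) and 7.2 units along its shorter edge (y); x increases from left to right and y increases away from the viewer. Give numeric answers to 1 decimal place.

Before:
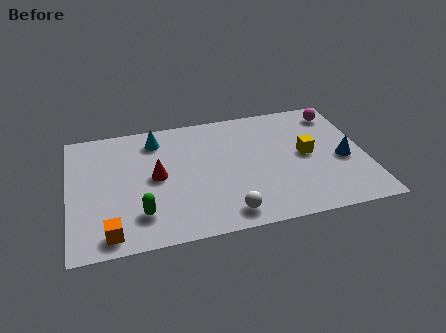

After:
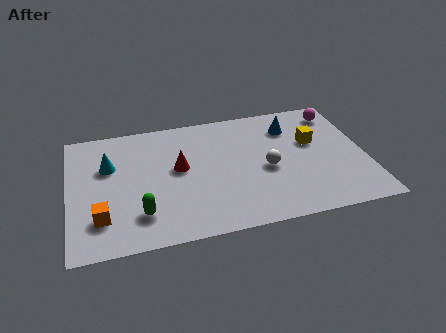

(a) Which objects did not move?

the green capsule and the magenta sphere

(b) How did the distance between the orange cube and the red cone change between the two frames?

+0.4

They were about 3.4 units apart before and 3.8 after — 0.4 units further apart.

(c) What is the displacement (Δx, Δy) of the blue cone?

(-1.9, 2.4)

From the two frames, the blue cone sits at roughly (10.7, 3.1) before and (8.8, 5.5) after.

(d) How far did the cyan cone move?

2.2

The cyan cone moved from about (3.5, 5.9) to (1.6, 4.7), a distance of √(1.9² + 1.2²) ≈ 2.2.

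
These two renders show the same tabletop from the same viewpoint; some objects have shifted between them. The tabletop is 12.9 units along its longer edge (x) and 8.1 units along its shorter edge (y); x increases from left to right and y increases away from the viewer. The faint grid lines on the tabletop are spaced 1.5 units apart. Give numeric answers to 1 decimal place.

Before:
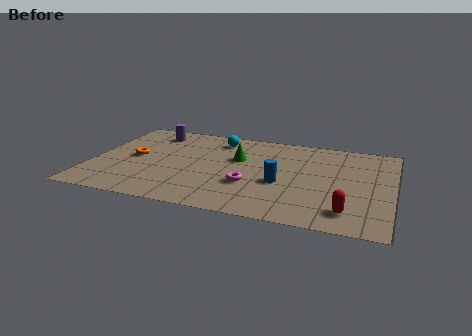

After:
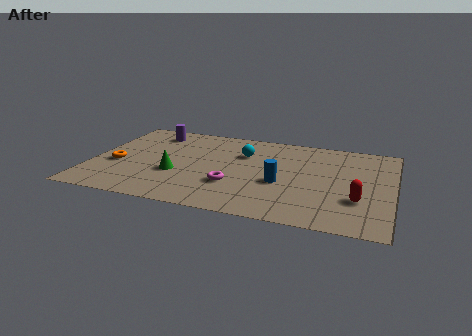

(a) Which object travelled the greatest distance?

the green cone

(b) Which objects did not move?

the blue cylinder and the purple cylinder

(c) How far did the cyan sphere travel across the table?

1.6

The cyan sphere was near (5.2, 6.7) before and (6.4, 5.6) after, so it travelled √(1.2² + 1.1²) ≈ 1.6 units.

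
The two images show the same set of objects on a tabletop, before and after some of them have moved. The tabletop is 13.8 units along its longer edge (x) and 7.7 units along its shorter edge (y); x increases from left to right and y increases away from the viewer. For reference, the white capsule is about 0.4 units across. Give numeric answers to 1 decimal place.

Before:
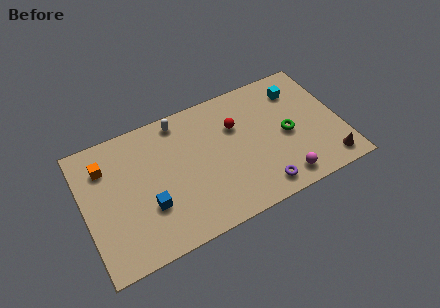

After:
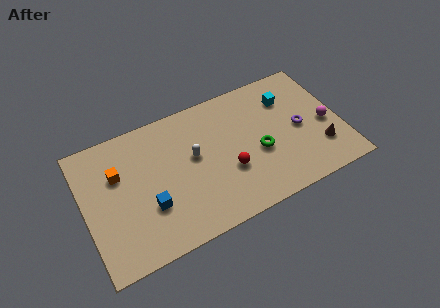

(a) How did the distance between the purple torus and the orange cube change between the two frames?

+0.7

They were about 9.1 units apart before and 9.8 after — 0.7 units further apart.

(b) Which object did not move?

the blue cube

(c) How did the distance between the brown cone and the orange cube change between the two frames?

-1.4

They were about 12.4 units apart before and 11.0 after — 1.4 units closer together.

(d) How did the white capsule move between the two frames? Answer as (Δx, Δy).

(0.5, -2.4)

From the two frames, the white capsule sits at roughly (5.4, 6.8) before and (5.9, 4.4) after.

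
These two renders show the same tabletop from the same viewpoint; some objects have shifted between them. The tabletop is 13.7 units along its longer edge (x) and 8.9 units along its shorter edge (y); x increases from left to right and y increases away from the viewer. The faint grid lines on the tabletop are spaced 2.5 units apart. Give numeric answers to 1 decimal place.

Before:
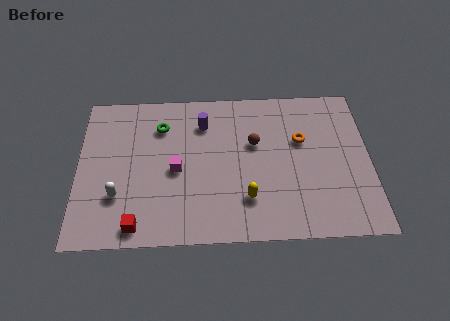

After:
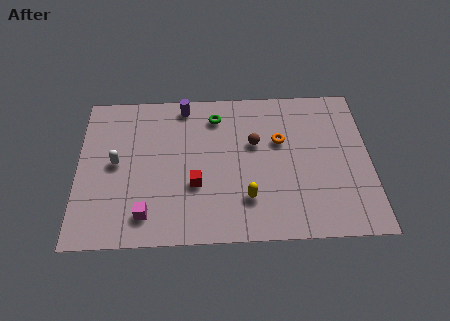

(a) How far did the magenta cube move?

2.9

The magenta cube was near (4.6, 4.1) before and (3.2, 1.6) after, so it travelled √(1.4² + 2.5²) ≈ 2.9 units.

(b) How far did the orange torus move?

1.0

The orange torus was near (10.5, 5.6) before and (9.5, 5.6) after, so it travelled √(1.0² + 0.0²) ≈ 1.0 units.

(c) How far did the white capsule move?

1.9

The white capsule was near (1.9, 2.7) before and (1.8, 4.6) after, so it travelled √(0.1² + 1.9²) ≈ 1.9 units.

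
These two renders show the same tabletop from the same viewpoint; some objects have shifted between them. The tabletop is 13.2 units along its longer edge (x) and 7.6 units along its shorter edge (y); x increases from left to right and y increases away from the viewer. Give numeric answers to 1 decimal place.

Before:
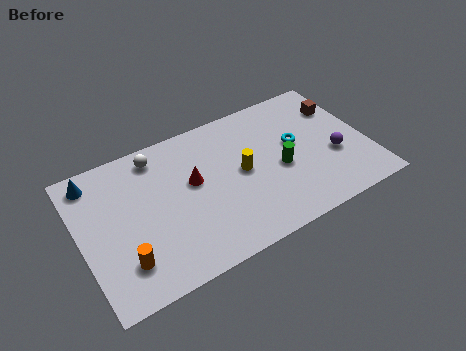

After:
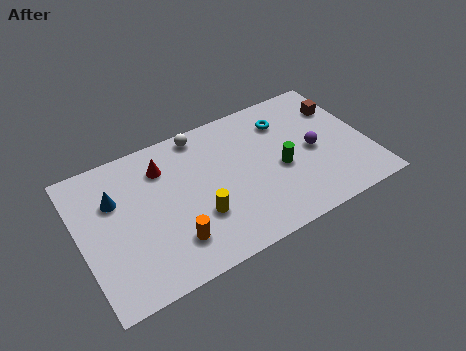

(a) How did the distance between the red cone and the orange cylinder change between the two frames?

-0.4

Before: roughly 4.4 units apart; after: 4.0. That's 0.4 units closer together.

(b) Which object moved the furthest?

the yellow cylinder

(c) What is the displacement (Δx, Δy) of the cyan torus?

(-0.3, 1.5)

The cyan torus was at about (10.0, 4.3) and moved to about (9.7, 5.8).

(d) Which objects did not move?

the brown cube and the green cylinder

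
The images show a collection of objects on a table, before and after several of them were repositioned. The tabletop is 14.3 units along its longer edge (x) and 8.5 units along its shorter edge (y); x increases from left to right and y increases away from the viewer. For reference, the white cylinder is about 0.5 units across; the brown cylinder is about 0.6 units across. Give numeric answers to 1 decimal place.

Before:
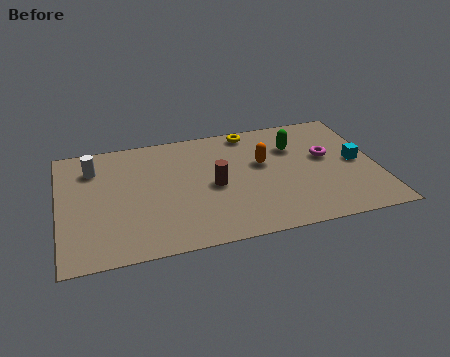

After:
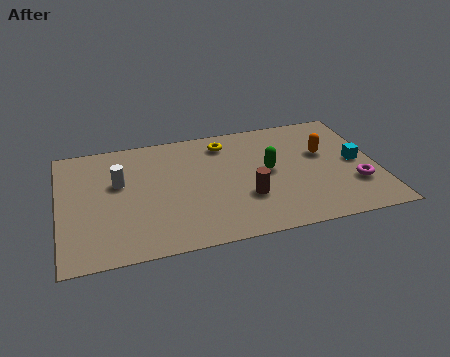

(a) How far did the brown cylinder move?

1.8

The brown cylinder was near (6.9, 4.0) before and (8.3, 2.8) after, so it travelled √(1.4² + 1.2²) ≈ 1.8 units.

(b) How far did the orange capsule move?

2.8

The orange capsule moved from about (9.2, 5.1) to (12.0, 5.2), a distance of √(2.8² + 0.1²) ≈ 2.8.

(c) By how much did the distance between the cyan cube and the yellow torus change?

+0.7

The distance was about 5.7 in the first image and 6.4 in the second, so they moved 0.7 units further apart.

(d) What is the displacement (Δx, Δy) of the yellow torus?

(-1.2, -0.6)

From the two frames, the yellow torus sits at roughly (8.8, 7.6) before and (7.6, 7.0) after.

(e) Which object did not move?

the cyan cube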